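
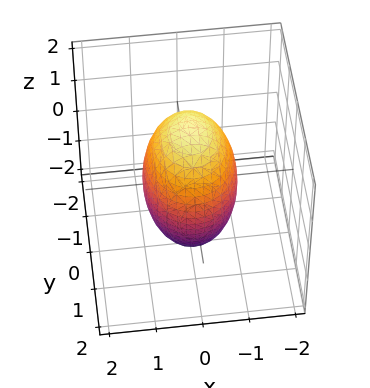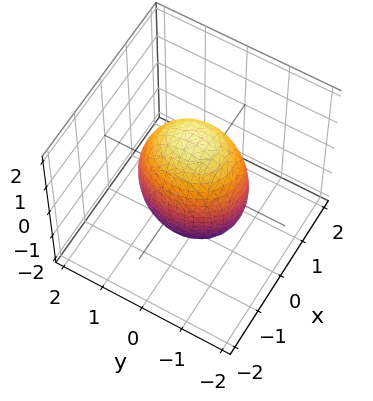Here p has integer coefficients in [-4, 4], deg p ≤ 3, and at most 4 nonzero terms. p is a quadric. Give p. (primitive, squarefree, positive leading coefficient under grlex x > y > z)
(a) deg p = 2. A closed, bounded, convex surface; a quadric.
(b) Symmetries: mirror symmetry x ↦ −x ⇒ only even powers of x; it's symmetric under y → −y, forcing even powers of y; mirror symmetry z ↦ −z ⇒ only even powers of z.
(c) From the axis intercepts and sections: among the integer gridlines, it crosses the x-axis at x ∈ {-1, 1}.
(d) Solving for integer coefficients yields p as stated.

3*x^2 + 2*y^2 + z^2 - 3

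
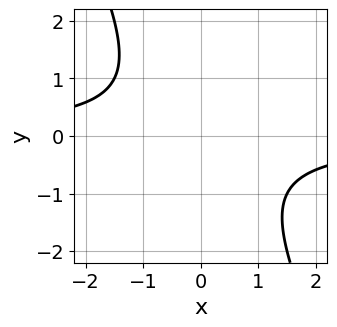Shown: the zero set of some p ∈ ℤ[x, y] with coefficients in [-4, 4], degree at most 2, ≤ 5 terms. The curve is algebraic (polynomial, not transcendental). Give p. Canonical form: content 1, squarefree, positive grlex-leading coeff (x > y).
2*x*y + y^2 + 2

(a) The degree is 2 — no degree-1 curve has this shape.
(b) Observable constraints: the curve avoids every integer x-axis point in the box; the curve avoids every integer y-axis point in the box.
(c) Together with the visible shape, these determine p as stated.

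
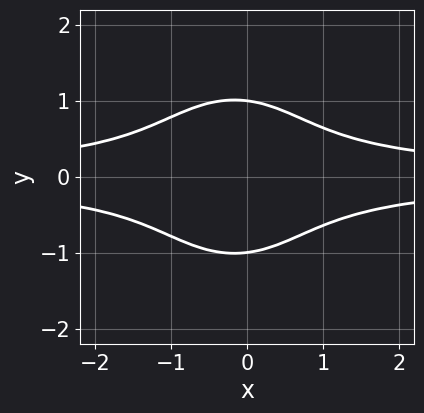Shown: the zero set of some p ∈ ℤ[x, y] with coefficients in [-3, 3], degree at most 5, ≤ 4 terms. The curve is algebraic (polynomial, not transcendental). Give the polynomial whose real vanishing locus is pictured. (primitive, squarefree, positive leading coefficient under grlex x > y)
3*x^2*y^2 + 2*y^4 + x*y^2 - 2

Degree: a generic line meets the curve in up to 4 points, so deg p = 4.
Symmetries: the y ↦ −y reflection is a symmetry, so y appears only in even powers.
From the axis intercepts and sections: the y-axis gridline crossings are at y ∈ {-1, 1}; the curve avoids every integer x-axis point in the box.
Putting this together gives p.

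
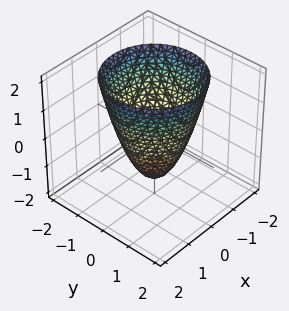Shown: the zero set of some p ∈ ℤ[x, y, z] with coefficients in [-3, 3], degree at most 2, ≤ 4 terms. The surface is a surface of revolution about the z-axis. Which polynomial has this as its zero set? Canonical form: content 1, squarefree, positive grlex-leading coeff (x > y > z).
1. deg p = 2. The shape is more complex than any degree-1 surface.
2. By symmetry, the z-axis is an axis of rotation, so x and y enter only as x² + y².
3. Checking where it meets the axes: a circular section at z = -1 has radius between 0 and 1; among the integer gridlines, it crosses the x-axis at x ∈ {-1, 1}.
4. Together with the visible shape, these determine p as stated. Check: (0, 1, 0) on the y-axis lies on the surface, and p(0, 1, 0) = 0. ✓

3*x^2 + 3*y^2 - 2*z - 3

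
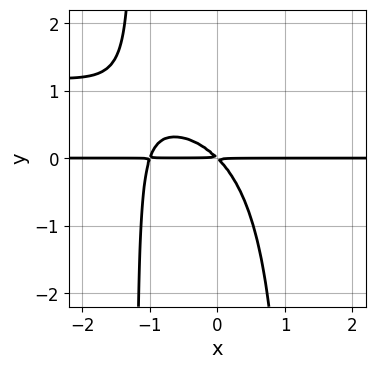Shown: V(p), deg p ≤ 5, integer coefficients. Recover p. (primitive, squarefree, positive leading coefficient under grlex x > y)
2*x^2*y^2 - 3*x^2*y - 3*x*y - 3*y^2

(a) deg p = 4. No degree-3 curve has this shape.
(b) From the axis intercepts and sections: every point of the x-axis in the box is on the curve.
(c) Putting this together gives p.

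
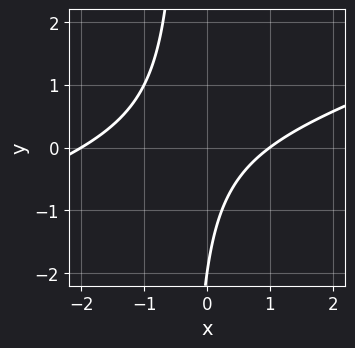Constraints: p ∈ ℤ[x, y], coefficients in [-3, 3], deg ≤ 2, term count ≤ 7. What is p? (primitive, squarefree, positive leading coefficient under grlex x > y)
x^2 - 3*x*y + x - y - 2

(a) The degree is 2 — the shape is more complex than any degree-1 curve.
(b) Reading off the gridlines: it meets the y-axis at y = -2 (among the integer gridlines); the x-axis gridline crossings are at x ∈ {-2, 1}.
(c) Putting this together gives p.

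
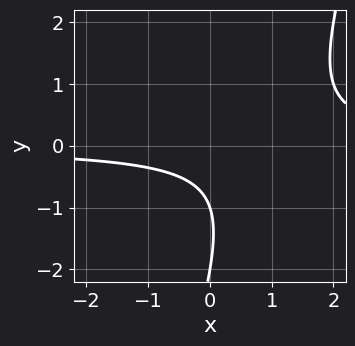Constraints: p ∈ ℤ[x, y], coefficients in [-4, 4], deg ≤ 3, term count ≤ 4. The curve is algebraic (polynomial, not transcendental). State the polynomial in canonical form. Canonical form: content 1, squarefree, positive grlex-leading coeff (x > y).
The degree is 2 — no degree-1 curve has this shape.
Reading off the gridlines: the curve avoids every integer x-axis point in the box; the y-axis gridline crossings are at y ∈ {-2, -1}.
Fitting integer coefficients to these (and the overall shape) gives p.

3*x*y - y^2 - 3*y - 2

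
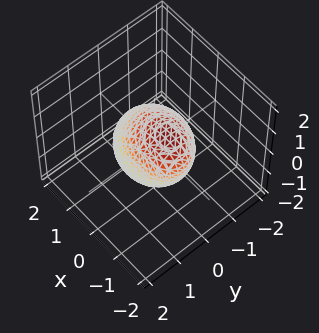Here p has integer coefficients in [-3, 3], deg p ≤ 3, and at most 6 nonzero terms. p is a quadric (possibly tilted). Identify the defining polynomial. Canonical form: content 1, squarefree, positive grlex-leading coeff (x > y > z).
1. deg p = 2. A generic line meets the surface in up to 2 points.
2. Checking where it meets the axes: among the integer gridlines, it crosses the y-axis at y ∈ {-1, 1}.
3. The integer polynomial consistent with all of this is the stated p.

2*x^2 + x*y + 2*x*z + 3*y^2 + 2*z^2 - 3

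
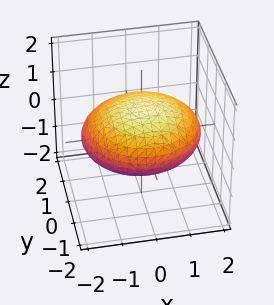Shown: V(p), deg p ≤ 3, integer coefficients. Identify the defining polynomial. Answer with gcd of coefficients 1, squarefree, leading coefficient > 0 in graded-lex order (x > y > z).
1. The degree is 2 — a generic line meets the surface in up to 2 points.
2. The integer polynomial consistent with all of this is the stated p.

x^2 + y^2 + y*z + 2*z^2 - 3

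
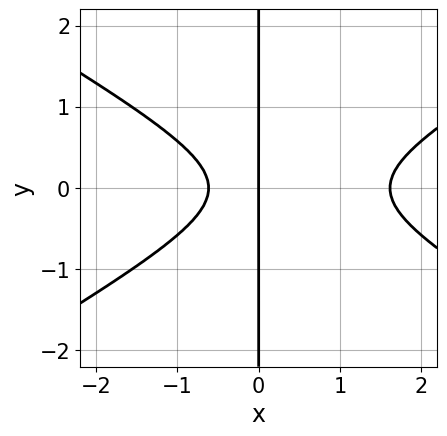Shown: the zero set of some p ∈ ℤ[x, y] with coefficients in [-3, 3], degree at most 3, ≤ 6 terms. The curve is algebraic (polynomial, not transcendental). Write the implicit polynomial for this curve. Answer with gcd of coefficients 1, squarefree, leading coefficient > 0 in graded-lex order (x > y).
x^3 - 3*x*y^2 - x^2 - x

First, degree: the shape is more complex than any degree-2 curve, so deg p = 3.
Then, symmetries: mirror symmetry y ↦ −y ⇒ only even powers of y.
Next, from the axis intercepts and sections: it crosses the x-axis at the gridline x = 0; every point of the y-axis in the box is on the curve.
Finally, putting this together gives p.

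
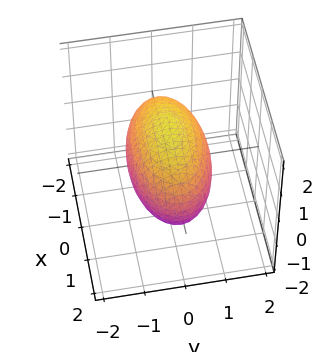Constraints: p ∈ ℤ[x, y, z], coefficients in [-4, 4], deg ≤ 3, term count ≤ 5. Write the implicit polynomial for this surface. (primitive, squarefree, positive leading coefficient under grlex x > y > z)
(a) Degree: bounded and convex; a quadric, so deg p = 2.
(b) Symmetries: the z ↦ −z reflection is a symmetry, so z appears only in even powers; the x ↦ −x reflection is a symmetry, so x appears only in even powers; mirror symmetry y ↦ −y ⇒ only even powers of y.
(c) From the visible intercepts: the y-axis gridline crossings are at y ∈ {-1, 1}.
(d) Together with the visible shape, these determine p as stated.

x^2 + 3*y^2 + 2*z^2 - 3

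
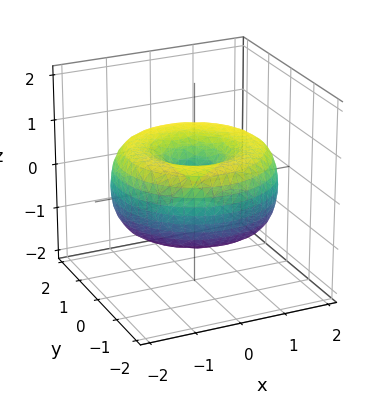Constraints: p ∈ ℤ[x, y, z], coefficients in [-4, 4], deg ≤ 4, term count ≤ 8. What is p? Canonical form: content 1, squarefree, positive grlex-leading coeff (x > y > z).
x^4 + 2*x^2*y^2 + y^4 - 3*x^2 - 3*y^2 + 3*z^2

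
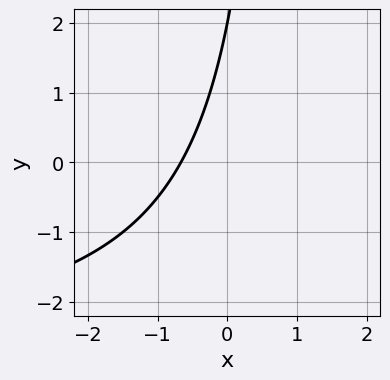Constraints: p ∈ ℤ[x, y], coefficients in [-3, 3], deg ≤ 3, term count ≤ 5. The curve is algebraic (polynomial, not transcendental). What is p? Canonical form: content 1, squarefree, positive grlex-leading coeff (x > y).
(a) deg p = 2. The shape is more complex than any degree-1 curve.
(b) Reading off the gridlines: it meets the y-axis at y = 2 (among the integer gridlines).
(c) These observations pin down the coefficients.

x*y + 3*x - y + 2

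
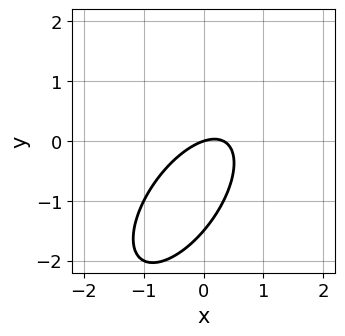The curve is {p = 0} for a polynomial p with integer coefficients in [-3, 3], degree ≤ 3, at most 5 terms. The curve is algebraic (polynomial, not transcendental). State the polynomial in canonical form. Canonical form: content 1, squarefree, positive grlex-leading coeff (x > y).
The degree is 2 — a generic line meets the curve in up to 2 points.
From the visible intercepts: it meets the y-axis at y = 0 (among the integer gridlines); it meets the x-axis at x = 0 (among the integer gridlines).
Putting this together gives p.

3*x^2 - 3*x*y + 2*y^2 - x + 3*y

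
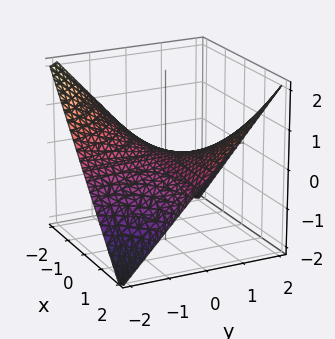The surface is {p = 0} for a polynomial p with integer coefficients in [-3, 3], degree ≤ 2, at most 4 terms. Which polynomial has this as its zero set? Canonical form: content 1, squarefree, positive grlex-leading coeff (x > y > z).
(a) The degree is 2 — a hyperbolic paraboloid; a quadric.
(b) Reading off the gridlines: every point of the y-axis in the box is on the surface; the visible x-axis segment lies entirely on the surface; one z-axis crossing is at z = 0.
(c) Matching integer coefficients to the picture gives p.

x*y - 2*z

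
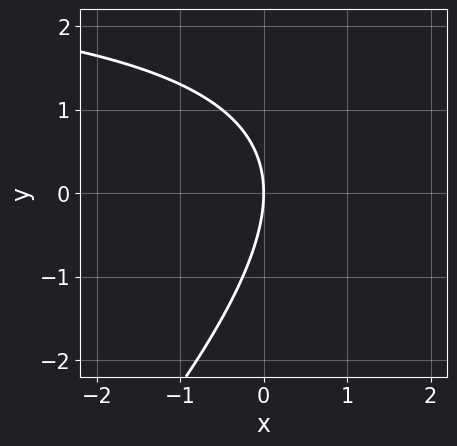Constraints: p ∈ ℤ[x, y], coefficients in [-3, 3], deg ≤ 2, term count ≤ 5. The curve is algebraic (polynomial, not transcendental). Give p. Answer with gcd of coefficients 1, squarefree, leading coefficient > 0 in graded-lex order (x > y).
(a) Degree: the shape is more complex than any degree-1 curve, so deg p = 2.
(b) Observable constraints: it meets the y-axis at y = 0 (among the integer gridlines); it meets the x-axis at x = 0 (among the integer gridlines).
(c) Solving for integer coefficients yields p as stated.

x*y - y^2 - 3*x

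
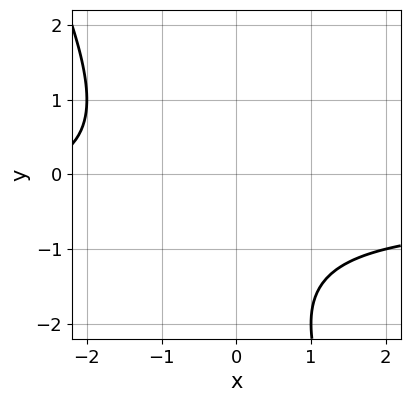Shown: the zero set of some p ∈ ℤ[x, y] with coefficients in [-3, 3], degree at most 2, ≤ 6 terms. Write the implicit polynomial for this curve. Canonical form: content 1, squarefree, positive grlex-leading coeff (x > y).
(a) deg p = 2.
(b) Against the integer gridlines: the curve avoids every integer x-axis point in the box; the curve avoids every integer y-axis point in the box.
(c) The integer polynomial consistent with all of this is the stated p.

2*x*y + y^2 + x + 2*y + 3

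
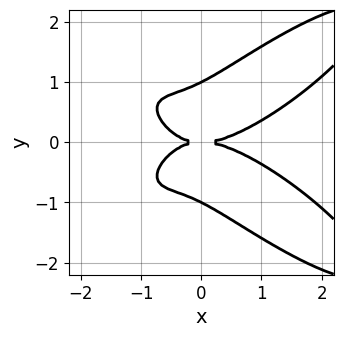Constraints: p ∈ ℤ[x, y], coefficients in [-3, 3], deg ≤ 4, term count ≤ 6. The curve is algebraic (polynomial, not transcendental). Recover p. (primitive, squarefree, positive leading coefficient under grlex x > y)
x^4 - 2*x^2*y^2 + 3*y^4 - 3*x*y^2 - 3*y^2

Degree: no degree-3 curve has this shape, so deg p = 4.
Symmetries: the y ↦ −y reflection is a symmetry, so y appears only in even powers.
Reading off the gridlines: one x-axis crossing is at x = 0; among the integer gridlines, it crosses the y-axis at y ∈ {-1, 0, 1}.
Fitting integer coefficients to these (and the overall shape) gives p.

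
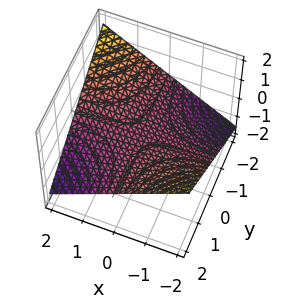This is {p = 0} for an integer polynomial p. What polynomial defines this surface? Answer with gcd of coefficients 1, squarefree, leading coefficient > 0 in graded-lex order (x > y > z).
x*y + 3*z

1. deg p = 2.
2. Observable constraints: it meets the z-axis at z = 0 (among the integer gridlines); the visible y-axis segment lies entirely on the surface.
3. Putting this together gives p.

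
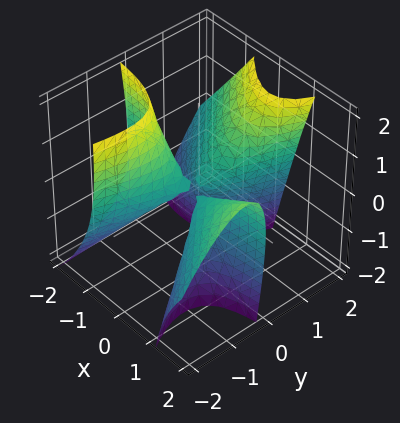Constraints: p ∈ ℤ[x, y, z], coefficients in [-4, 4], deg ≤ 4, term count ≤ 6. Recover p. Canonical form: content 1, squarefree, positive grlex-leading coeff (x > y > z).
3*x^2*y + 2*x*y^2 - 3*x*y*z - y^3 + z^2

I count 3 distinct pieces. Treating them together as one polynomial.
deg p = 3. The shape is more complex than any degree-2 surface.
From the visible intercepts: it meets the y-axis at y = 0 (among the integer gridlines); it crosses the z-axis at the gridline z = 0; the visible x-axis segment lies entirely on the surface.
Putting this together gives p.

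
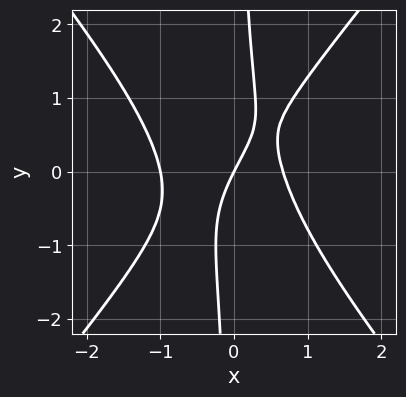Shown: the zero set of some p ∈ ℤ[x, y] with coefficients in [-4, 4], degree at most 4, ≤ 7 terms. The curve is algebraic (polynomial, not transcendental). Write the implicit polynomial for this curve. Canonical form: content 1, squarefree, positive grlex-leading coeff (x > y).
3*x^3 - 2*x*y^2 + x^2 - 2*x + y

(a) Degree: a generic line meets the curve in up to 3 points, so deg p = 3.
(b) From the visible intercepts: the x-axis gridline crossings are at x ∈ {-1, 0}; it meets the y-axis at y = 0 (among the integer gridlines).
(c) Fitting integer coefficients to these (and the overall shape) gives p.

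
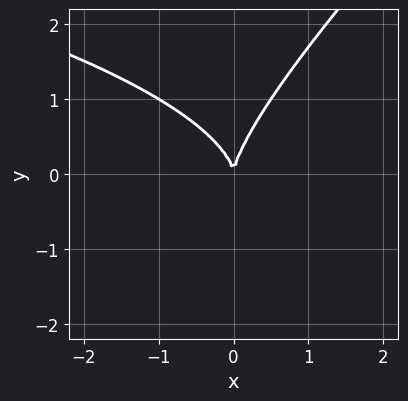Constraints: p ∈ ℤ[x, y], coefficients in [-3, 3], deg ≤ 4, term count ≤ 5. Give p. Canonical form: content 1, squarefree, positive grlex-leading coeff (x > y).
First, degree: a generic line meets the curve in up to 3 points, so deg p = 3.
Then, checking where it meets the axes: one y-axis crossing is at y = 0; it crosses the x-axis at the gridline x = 0.
Finally, matching integer coefficients to the picture gives p.

x*y^2 - y^3 + 2*x^2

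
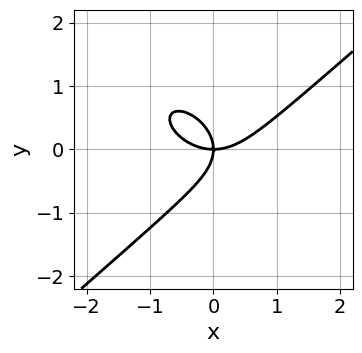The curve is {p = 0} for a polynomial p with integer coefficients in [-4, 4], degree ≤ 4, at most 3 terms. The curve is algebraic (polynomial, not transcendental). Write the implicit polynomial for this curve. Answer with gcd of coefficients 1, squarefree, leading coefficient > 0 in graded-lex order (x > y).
2*x^3 - 3*y^3 - 3*x*y

Degree: the shape is more complex than any degree-2 curve, so deg p = 3.
Checking where it meets the axes: it crosses the y-axis at the gridline y = 0; it crosses the x-axis at the gridline x = 0.
Matching integer coefficients to the picture gives p.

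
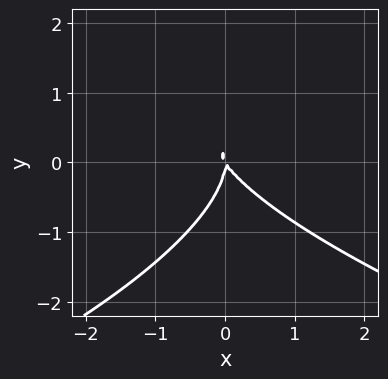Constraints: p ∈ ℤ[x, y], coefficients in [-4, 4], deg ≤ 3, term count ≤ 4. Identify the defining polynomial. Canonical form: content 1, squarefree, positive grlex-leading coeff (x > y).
Degree: a generic line meets the curve in up to 3 points, so deg p = 3.
Reading off the gridlines: it crosses the y-axis at the gridline y = 0; one x-axis crossing is at x = 0.
These observations pin down the coefficients.

2*y^3 + 3*x^2 + 2*x*y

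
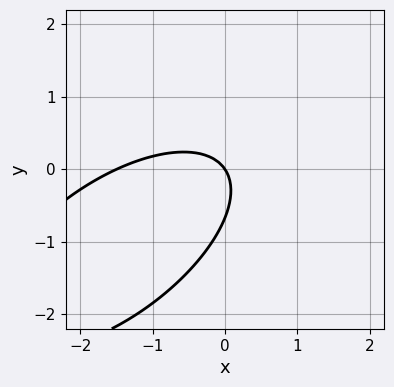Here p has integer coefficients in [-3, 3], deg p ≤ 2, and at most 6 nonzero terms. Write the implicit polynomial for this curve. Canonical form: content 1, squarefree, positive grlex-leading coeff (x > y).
2*x^2 - 3*x*y + 3*y^2 + 3*x + 2*y

First, the degree is 2 — no degree-1 curve has this shape.
Then, checking where it meets the axes: it meets the x-axis at x = 0 (among the integer gridlines); it meets the y-axis at y = 0 (among the integer gridlines).
Finally, solving for integer coefficients yields p as stated.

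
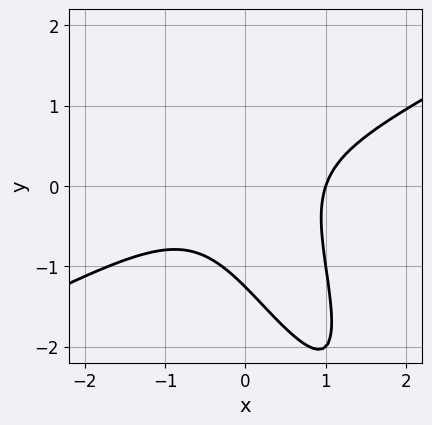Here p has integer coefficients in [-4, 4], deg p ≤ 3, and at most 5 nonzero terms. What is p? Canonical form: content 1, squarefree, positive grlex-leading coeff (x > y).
2*x^3 - 2*x^2*y - 3*x*y^2 - y^3 - 2

1. deg p = 3. The shape is more complex than any degree-2 curve.
2. From the visible intercepts: one x-axis crossing is at x = 1.
3. These observations pin down the coefficients.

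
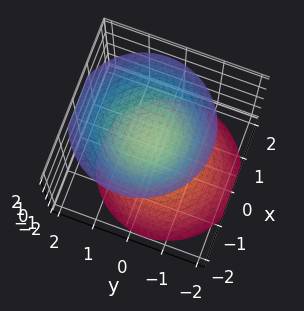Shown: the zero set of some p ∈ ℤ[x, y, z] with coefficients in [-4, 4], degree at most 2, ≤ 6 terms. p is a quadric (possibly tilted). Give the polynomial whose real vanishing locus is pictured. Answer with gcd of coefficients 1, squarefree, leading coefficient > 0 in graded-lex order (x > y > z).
There are 2 components.
deg p = 2.
From the visible intercepts: it misses every integer gridline on the y-axis; the z-axis gridline crossings are at z ∈ {-1, 1}; no x-intercept at any integer in the box.
Matching integer coefficients to the picture gives p.

3*x^2 + 3*y^2 - y*z - 3*z^2 + 3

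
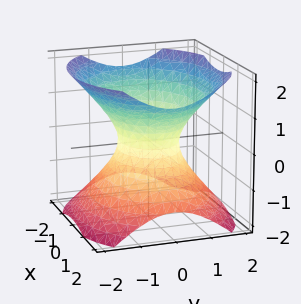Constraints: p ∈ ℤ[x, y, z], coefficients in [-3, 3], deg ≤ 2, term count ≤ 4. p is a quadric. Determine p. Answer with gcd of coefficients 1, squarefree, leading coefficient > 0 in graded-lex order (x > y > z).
First, the degree is 2 — an hourglass — one-sheet hyperboloid; a quadric.
Next, symmetries: the y ↦ −y reflection is a symmetry, so y appears only in even powers; mirror symmetry x ↦ −x ⇒ only even powers of x; mirror symmetry z ↦ −z ⇒ only even powers of z.
Next, observable constraints: the x-axis gridline crossings are at x ∈ {-1, 1}; it misses every integer gridline on the z-axis.
Finally, together with the visible shape, these determine p as stated.

2*x^2 + 3*y^2 - 3*z^2 - 2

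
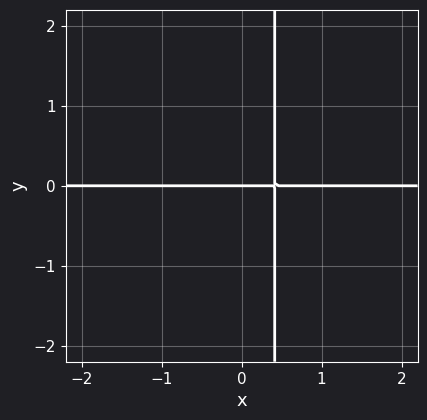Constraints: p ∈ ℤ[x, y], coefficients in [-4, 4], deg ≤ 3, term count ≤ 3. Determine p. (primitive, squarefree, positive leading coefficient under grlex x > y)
First, deg p = 3. The shape is more complex than any degree-2 curve.
Then, from the visible intercepts: every point of the x-axis in the box is on the curve; one y-axis crossing is at y = 0.
Finally, fitting integer coefficients to these (and the overall shape) gives p.

x^2*y + 2*x*y - y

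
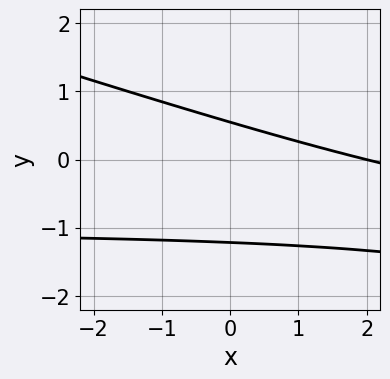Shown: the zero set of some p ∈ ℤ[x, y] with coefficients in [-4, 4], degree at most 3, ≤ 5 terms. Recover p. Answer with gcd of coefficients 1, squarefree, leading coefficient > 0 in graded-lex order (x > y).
x*y + 3*y^2 + x + 2*y - 2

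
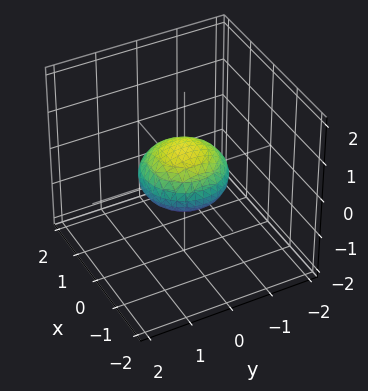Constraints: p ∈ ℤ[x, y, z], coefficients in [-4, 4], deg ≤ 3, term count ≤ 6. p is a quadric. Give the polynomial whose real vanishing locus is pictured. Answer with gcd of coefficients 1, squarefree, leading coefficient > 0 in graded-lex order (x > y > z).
x^2 + y^2 + 2*z^2 - 1

1. The degree is 2 — bounded and convex; a quadric.
2. Symmetries: the z ↦ −z reflection is a symmetry, so z appears only in even powers; rotational symmetry about the z-axis ⇒ p depends on x, y only through x² + y².
3. From the axis intercepts and sections: the y-axis gridline crossings are at y ∈ {-1, 1}; the x-axis gridline crossings are at x ∈ {-1, 1}.
4. Solving for integer coefficients yields p as stated.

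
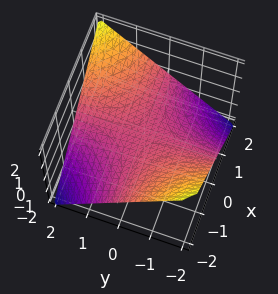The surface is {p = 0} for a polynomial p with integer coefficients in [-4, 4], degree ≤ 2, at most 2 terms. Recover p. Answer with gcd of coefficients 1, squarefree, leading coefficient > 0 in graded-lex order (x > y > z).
x*y - 2*z

1. The degree is 2 — a hyperbolic paraboloid; a quadric.
2. From the visible intercepts: the visible y-axis segment lies entirely on the surface; the visible x-axis segment lies entirely on the surface; it crosses the z-axis at the gridline z = 0.
3. Assembling these constraints gives the stated polynomial.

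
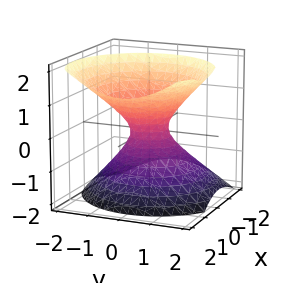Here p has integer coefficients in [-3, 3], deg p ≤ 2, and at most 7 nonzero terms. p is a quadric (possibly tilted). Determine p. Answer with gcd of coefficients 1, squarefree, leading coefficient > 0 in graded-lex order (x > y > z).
1. Degree: a generic line meets the surface in up to 2 points, so deg p = 2.
2. From the visible intercepts: it misses every integer gridline on the z-axis.
3. The integer polynomial consistent with all of this is the stated p.

3*x^2 - 2*x*z + 3*y^2 - 3*z^2 - 1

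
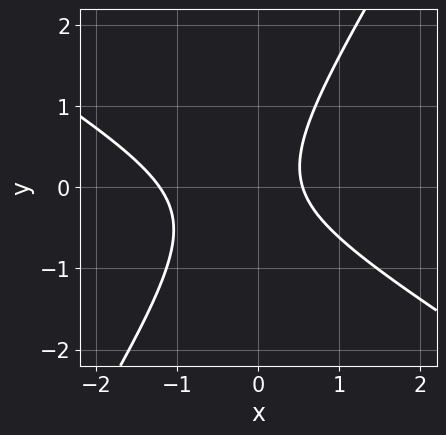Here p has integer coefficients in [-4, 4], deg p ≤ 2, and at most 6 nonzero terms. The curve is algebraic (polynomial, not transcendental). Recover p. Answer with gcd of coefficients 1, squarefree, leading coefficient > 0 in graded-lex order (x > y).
3*x^2 + 3*x*y - 3*y^2 + 2*x - 2

(a) Degree: a generic line meets the curve in up to 2 points, so deg p = 2.
(b) From the axis intercepts and sections: it misses every integer gridline on the y-axis.
(c) The integer polynomial consistent with all of this is the stated p.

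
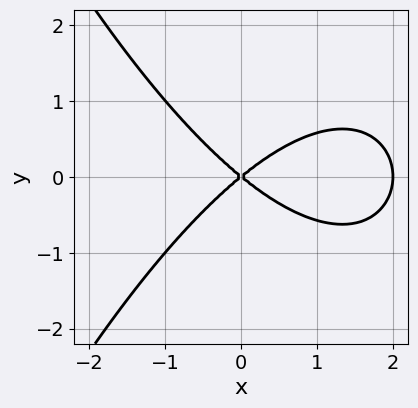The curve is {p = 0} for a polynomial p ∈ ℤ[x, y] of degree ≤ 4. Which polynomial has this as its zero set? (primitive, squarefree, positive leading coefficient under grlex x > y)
Degree: no degree-2 curve has this shape, so deg p = 3.
Symmetries: it's symmetric under y → −y, forcing even powers of y.
Checking where it meets the axes: the x-axis gridline crossings are at x ∈ {0, 2}; one y-axis crossing is at y = 0.
The integer polynomial consistent with all of this is the stated p.

x^3 - 2*x^2 + 3*y^2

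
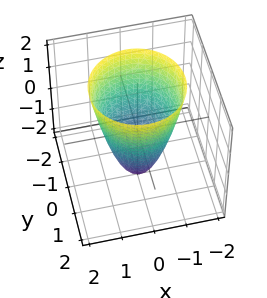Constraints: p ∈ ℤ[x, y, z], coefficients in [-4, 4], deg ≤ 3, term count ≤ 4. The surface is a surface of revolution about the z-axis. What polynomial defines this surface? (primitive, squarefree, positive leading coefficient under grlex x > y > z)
2*x^2 + 2*y^2 - z - 2

First, degree: a generic line meets the surface in up to 2 points, so deg p = 2.
Then, symmetries: every cross-section ⟂ z is a circle, so x, y appear only via x² + y².
Then, reading off the gridlines: the y-axis gridline crossings are at y ∈ {-1, 1}; the x-axis gridline crossings are at x ∈ {-1, 1}; a circular section at z = -1 has radius between 0 and 1; it crosses the z-axis at the gridline z = -2.
Finally, matching integer coefficients to the picture gives p.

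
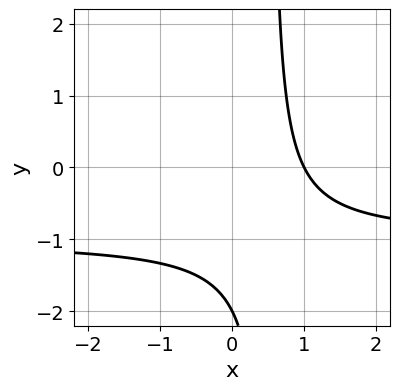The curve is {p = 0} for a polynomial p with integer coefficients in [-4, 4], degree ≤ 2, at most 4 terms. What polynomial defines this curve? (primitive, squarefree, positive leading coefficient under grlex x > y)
2*x*y + 2*x - y - 2

The degree is 2 — the shape is more complex than any degree-1 curve.
From the axis intercepts and sections: it meets the y-axis at y = -2 (among the integer gridlines); it crosses the x-axis at the gridline x = 1.
These observations pin down the coefficients.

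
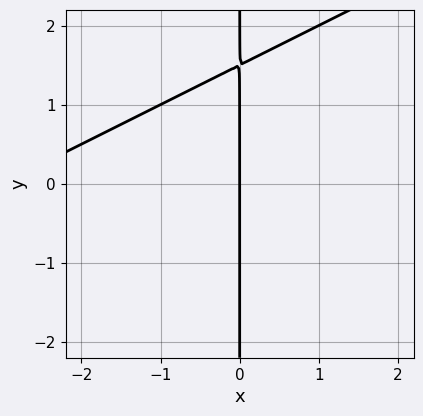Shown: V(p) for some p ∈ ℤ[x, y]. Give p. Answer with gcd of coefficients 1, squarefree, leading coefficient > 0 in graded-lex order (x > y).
x^2 - 2*x*y + 3*x

The degree is 2 — the shape is more complex than any degree-1 curve.
Checking where it meets the axes: every point of the y-axis in the box is on the curve; it meets the x-axis at x = 0 (among the integer gridlines).
Putting this together gives p.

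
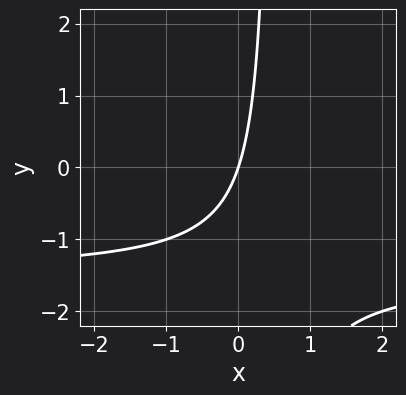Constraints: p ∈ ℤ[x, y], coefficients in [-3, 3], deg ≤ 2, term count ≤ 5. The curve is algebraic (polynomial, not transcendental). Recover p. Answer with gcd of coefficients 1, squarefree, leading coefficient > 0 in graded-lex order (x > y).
2*x*y + 3*x - y

1. Degree: a generic line meets the curve in up to 2 points, so deg p = 2.
2. Observable constraints: one x-axis crossing is at x = 0; it crosses the y-axis at the gridline y = 0.
3. The integer polynomial consistent with all of this is the stated p.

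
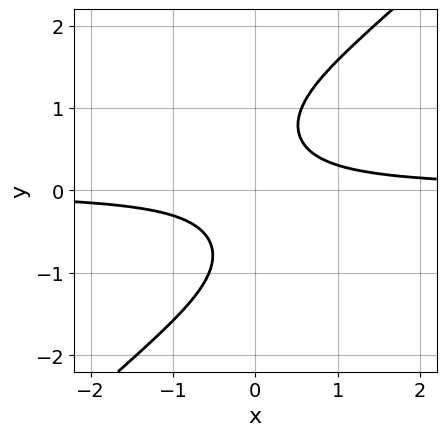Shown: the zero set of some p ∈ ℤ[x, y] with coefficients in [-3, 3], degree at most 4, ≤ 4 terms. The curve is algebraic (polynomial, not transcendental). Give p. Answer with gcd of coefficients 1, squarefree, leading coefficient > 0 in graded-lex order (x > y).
The degree is 4 — the shape is more complex than any degree-3 curve.
Against the integer gridlines: no y-intercept at any integer in the box; it misses every integer gridline on the x-axis.
Putting this together gives p.

x^2*y^2 - y^4 + 3*x*y - 1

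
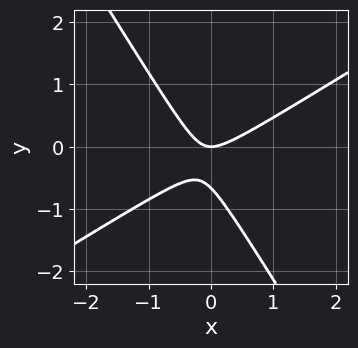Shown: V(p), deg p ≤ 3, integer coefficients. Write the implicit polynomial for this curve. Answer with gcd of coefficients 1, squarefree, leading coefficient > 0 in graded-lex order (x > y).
3*x^2 - 3*x*y - 3*y^2 - 2*y

1. The degree is 2 — the shape is more complex than any degree-1 curve.
2. Observable constraints: it crosses the y-axis at the gridline y = 0; one x-axis crossing is at x = 0.
3. The integer polynomial consistent with all of this is the stated p.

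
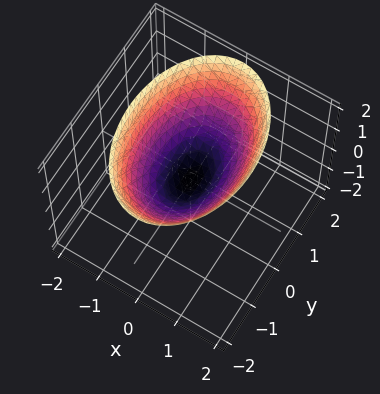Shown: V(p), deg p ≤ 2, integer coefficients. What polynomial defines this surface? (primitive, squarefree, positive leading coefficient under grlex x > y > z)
First, degree: a single bowl opening along one axis; a quadric, so deg p = 2.
Next, symmetries: it's symmetric under y → −y, forcing even powers of y; the x ↦ −x reflection is a symmetry, so x appears only in even powers.
Next, checking where it meets the axes: it meets the x-axis at x = 0 (among the integer gridlines); it crosses the y-axis at the gridline y = 0; one z-axis crossing is at z = 0.
Finally, together with the visible shape, these determine p as stated.

2*x^2 + y^2 - 2*z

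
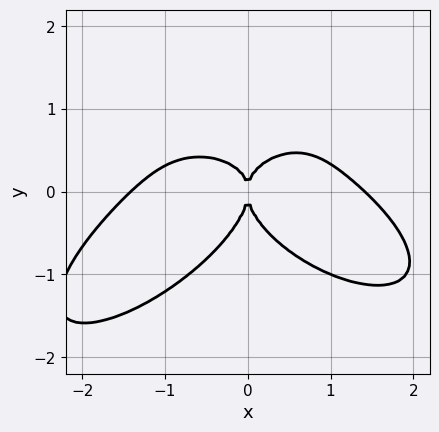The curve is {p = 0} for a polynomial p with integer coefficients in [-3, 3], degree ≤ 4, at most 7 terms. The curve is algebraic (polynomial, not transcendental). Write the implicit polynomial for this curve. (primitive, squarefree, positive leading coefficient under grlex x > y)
x^4 - x*y^3 + 3*y^4 + 3*x^2*y - 2*x^2

First, deg p = 4. The shape is more complex than any degree-3 curve.
Then, reading off the gridlines: it meets the x-axis at x = 0 (among the integer gridlines); it meets the y-axis at y = 0 (among the integer gridlines).
Finally, solving for integer coefficients yields p as stated.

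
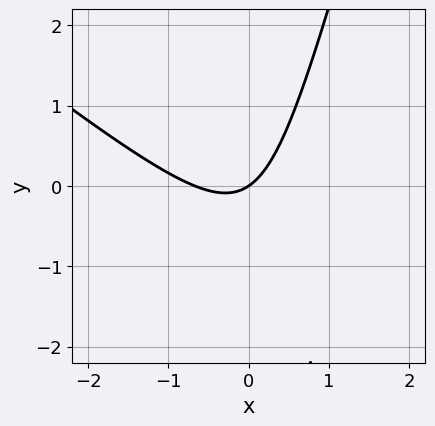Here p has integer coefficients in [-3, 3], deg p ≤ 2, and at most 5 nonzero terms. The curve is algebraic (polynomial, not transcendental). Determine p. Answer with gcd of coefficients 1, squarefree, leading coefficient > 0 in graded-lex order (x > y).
The degree is 2 — no degree-1 curve has this shape.
Observable constraints: it crosses the x-axis at the gridline x = 0; it meets the y-axis at y = 0 (among the integer gridlines).
The integer polynomial consistent with all of this is the stated p.

3*x^2 + 3*x*y - y^2 + 2*x - 3*y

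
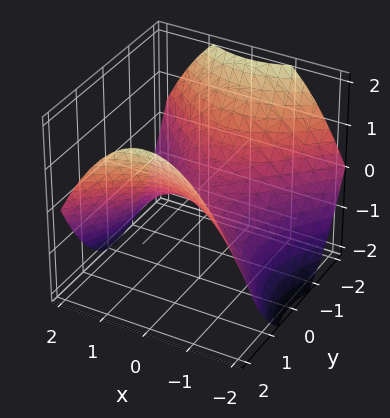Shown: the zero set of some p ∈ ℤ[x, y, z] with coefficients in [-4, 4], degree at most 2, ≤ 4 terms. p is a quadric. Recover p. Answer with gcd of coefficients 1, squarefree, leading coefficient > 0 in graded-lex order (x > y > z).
Degree: a saddle surface; a quadric, so deg p = 2.
Symmetries: it's symmetric under y → −y, forcing even powers of y; mirror symmetry x ↦ −x ⇒ only even powers of x.
Checking where it meets the axes: it meets the y-axis at y = 0 (among the integer gridlines); it meets the z-axis at z = 0 (among the integer gridlines); one x-axis crossing is at x = 0.
Putting this together gives p.

x^2 - y^2 + 2*z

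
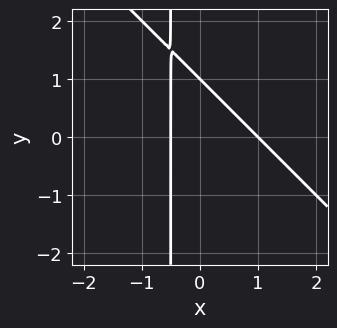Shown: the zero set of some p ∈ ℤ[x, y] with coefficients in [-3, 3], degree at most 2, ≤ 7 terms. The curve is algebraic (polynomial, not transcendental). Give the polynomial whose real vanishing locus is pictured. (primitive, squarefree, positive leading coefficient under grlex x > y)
2*x^2 + 2*x*y - x + y - 1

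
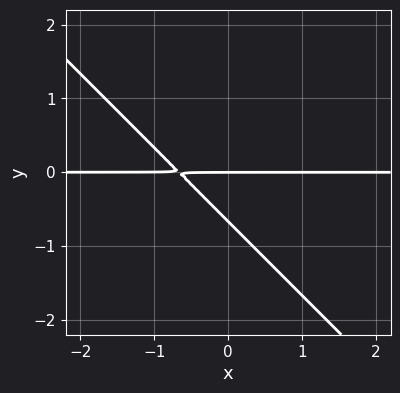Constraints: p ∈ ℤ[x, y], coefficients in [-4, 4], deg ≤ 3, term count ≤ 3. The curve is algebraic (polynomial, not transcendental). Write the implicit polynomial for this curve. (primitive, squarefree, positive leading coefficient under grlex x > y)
3*x*y + 3*y^2 + 2*y

(a) deg p = 2. A generic line meets the curve in up to 2 points.
(b) From the axis intercepts and sections: it crosses the y-axis at the gridline y = 0; the visible x-axis segment lies entirely on the curve.
(c) Fitting integer coefficients to these (and the overall shape) gives p.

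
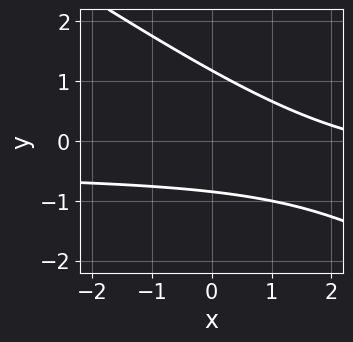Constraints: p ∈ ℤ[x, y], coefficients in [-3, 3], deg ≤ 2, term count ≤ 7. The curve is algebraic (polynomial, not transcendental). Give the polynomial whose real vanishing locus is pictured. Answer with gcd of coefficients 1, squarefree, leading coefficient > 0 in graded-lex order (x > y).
(a) Degree: no degree-1 curve has this shape, so deg p = 2.
(b) From the visible intercepts: no x-intercept at any integer in the box.
(c) Matching integer coefficients to the picture gives p.

2*x*y + 3*y^2 + x - y - 3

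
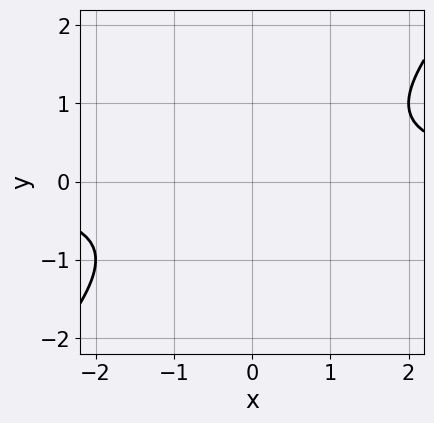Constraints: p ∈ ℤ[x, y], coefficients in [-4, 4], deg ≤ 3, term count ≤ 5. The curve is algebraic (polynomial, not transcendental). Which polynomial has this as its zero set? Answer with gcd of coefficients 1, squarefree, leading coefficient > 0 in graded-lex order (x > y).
1. The degree is 2 — no degree-1 curve has this shape.
2. Reading off the gridlines: no x-intercept at any integer in the box; no y-intercept at any integer in the box.
3. Putting this together gives p.

x*y - y^2 - 1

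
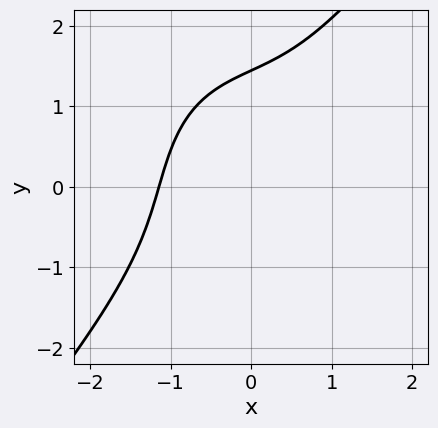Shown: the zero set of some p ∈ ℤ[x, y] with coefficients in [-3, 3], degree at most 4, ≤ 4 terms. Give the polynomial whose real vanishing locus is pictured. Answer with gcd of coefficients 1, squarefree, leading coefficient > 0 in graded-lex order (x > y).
(a) The degree is 3 — no degree-2 curve has this shape.
(b) Solving for integer coefficients yields p as stated.

2*x^3 - y^3 + 2*x*y + 3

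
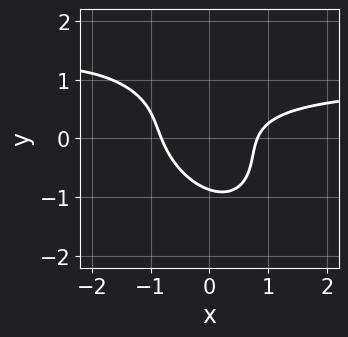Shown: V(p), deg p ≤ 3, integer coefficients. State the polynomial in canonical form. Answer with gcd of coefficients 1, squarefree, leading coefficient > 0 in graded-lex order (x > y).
First, the degree is 3 — the shape is more complex than any degree-2 curve.
Finally, matching integer coefficients to the picture gives p.

3*x^2*y + 3*x*y^2 + 3*y^3 - 3*x^2 + 2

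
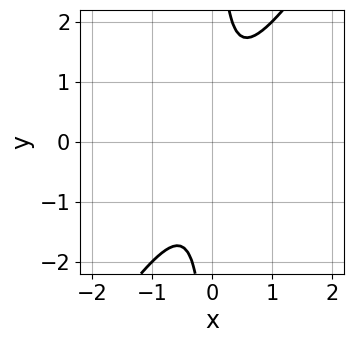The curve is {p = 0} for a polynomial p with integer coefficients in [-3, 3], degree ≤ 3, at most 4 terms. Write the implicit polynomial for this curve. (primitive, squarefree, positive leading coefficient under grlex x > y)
3*x^2 - 2*x*y + 1

deg p = 2. No degree-1 curve has this shape.
From the visible intercepts: the curve avoids every integer y-axis point in the box; no x-intercept at any integer in the box.
These observations pin down the coefficients.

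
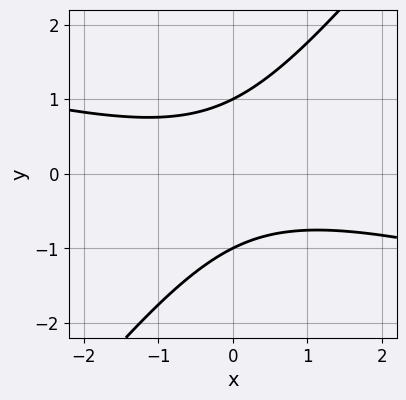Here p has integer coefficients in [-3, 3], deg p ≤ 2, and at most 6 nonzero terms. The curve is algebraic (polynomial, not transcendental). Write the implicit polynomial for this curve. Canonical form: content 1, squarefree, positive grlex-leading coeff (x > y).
x^2 + 3*x*y - 3*y^2 + 3

(a) The degree is 2 — the shape is more complex than any degree-1 curve.
(b) Reading off the gridlines: it misses every integer gridline on the x-axis; among the integer gridlines, it crosses the y-axis at y ∈ {-1, 1}.
(c) Solving for integer coefficients yields p as stated.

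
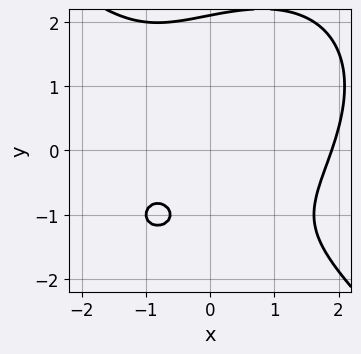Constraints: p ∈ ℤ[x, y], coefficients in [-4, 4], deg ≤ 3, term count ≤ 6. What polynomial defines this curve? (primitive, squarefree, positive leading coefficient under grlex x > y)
First, deg p = 3. A generic line meets the curve in up to 3 points.
Then, from the axis intercepts and sections: the curve avoids every integer y-axis point in the box.
Finally, matching integer coefficients to the picture gives p.

x^3 + y^3 - 2*x - 3*y - 3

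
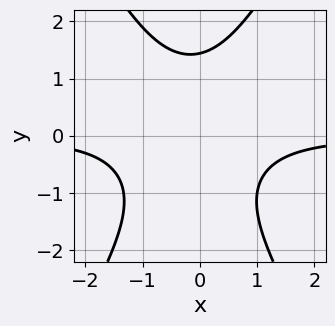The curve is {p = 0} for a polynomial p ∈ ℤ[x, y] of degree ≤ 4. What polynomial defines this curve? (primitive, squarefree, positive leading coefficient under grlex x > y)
3*x^2*y - y^3 + x*y + 3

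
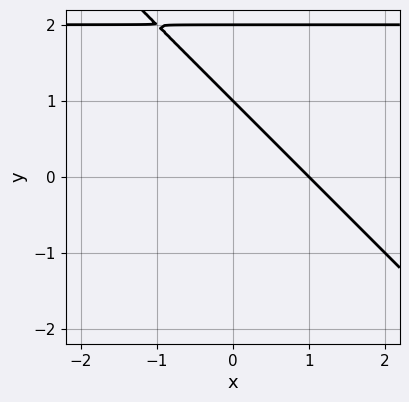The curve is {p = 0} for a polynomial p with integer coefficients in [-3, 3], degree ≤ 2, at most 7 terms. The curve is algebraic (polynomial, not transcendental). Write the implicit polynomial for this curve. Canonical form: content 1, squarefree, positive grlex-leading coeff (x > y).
x*y + y^2 - 2*x - 3*y + 2

(a) The degree is 2 — no degree-1 curve has this shape.
(b) Checking where it meets the axes: one x-axis crossing is at x = 1; among the integer gridlines, it crosses the y-axis at y ∈ {1, 2}.
(c) Assembling these constraints gives the stated polynomial.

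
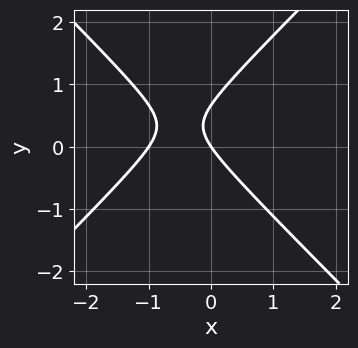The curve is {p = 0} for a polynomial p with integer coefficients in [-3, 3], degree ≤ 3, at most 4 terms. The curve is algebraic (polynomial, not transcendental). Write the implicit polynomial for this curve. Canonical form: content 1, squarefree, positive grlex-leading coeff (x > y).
3*x^2 - 3*y^2 + 3*x + 2*y

1. Degree: a generic line meets the curve in up to 2 points, so deg p = 2.
2. From the axis intercepts and sections: it meets the y-axis at y = 0 (among the integer gridlines); the x-axis gridline crossings are at x ∈ {-1, 0}.
3. The integer polynomial consistent with all of this is the stated p.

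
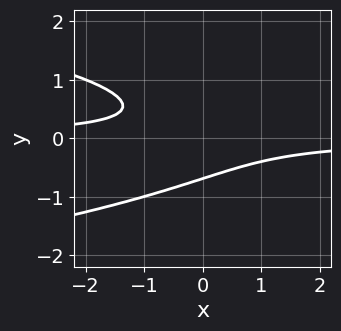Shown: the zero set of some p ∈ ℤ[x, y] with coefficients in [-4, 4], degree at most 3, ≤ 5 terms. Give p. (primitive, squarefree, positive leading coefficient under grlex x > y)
3*y^3 + 2*x*y + 1

The degree is 3 — no degree-2 curve has this shape.
Checking where it meets the axes: the curve avoids every integer x-axis point in the box.
Putting this together gives p.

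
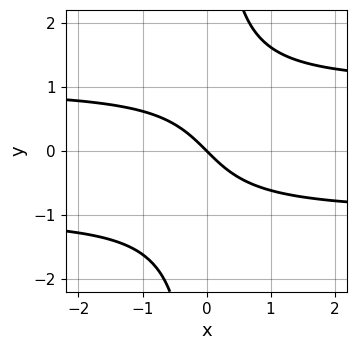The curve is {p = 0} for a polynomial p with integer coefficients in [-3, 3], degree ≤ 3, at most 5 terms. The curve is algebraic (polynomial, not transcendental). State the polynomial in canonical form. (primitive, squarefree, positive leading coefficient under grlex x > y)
First, deg p = 3. A generic line meets the curve in up to 3 points.
Next, checking where it meets the axes: it meets the y-axis at y = 0 (among the integer gridlines); it crosses the x-axis at the gridline x = 0.
Finally, assembling these constraints gives the stated polynomial.

x*y^2 - x - y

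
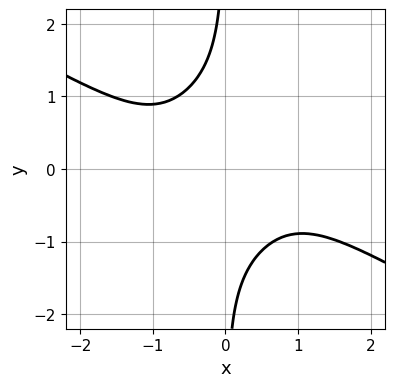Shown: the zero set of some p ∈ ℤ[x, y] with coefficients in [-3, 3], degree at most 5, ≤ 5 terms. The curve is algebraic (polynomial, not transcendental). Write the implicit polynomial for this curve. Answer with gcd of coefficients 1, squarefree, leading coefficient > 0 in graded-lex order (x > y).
First, deg p = 4. No degree-3 curve has this shape.
Then, reading off the gridlines: the curve avoids every integer y-axis point in the box; no x-intercept at any integer in the box.
Finally, together with the visible shape, these determine p as stated.

x^4 - 2*x^2*y^2 + 2*x*y^3 + 2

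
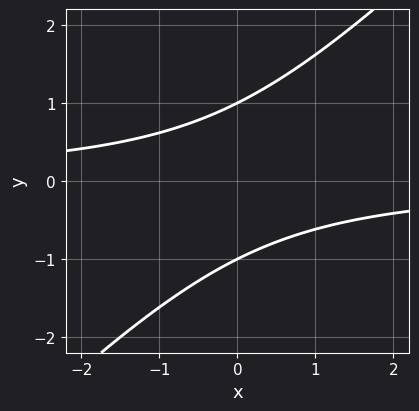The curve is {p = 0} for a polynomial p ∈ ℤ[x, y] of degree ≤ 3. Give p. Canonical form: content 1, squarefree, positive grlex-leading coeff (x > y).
x*y - y^2 + 1

deg p = 2.
From the visible intercepts: the y-axis gridline crossings are at y ∈ {-1, 1}; the curve avoids every integer x-axis point in the box.
The integer polynomial consistent with all of this is the stated p.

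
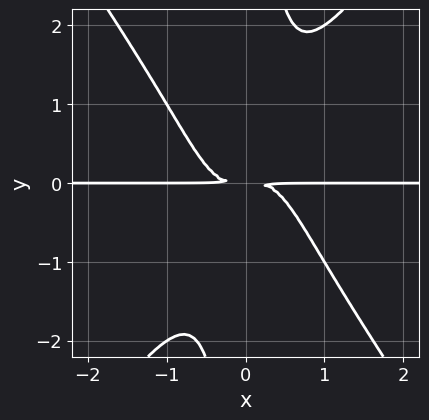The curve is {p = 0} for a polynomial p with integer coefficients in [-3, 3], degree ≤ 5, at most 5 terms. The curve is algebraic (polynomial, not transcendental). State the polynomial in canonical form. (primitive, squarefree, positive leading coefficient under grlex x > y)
First, degree: no degree-3 curve has this shape, so deg p = 4.
Then, against the integer gridlines: the visible x-axis segment lies entirely on the curve.
Finally, assembling these constraints gives the stated polynomial.

2*x^3*y - x*y^3 + y^2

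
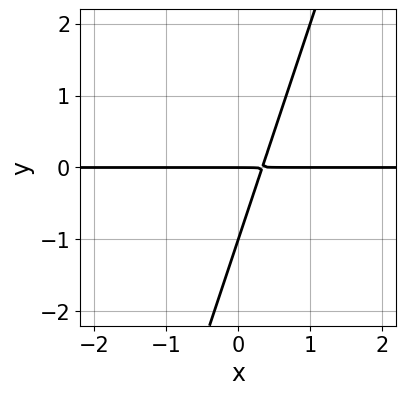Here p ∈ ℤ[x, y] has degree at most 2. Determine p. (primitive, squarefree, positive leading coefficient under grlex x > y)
3*x*y - y^2 - y

1. Degree: a generic line meets the curve in up to 2 points, so deg p = 2.
2. From the axis intercepts and sections: among the integer gridlines, it crosses the y-axis at y ∈ {-1, 0}; every point of the x-axis in the box is on the curve.
3. Putting this together gives p.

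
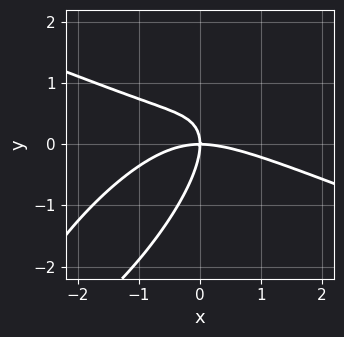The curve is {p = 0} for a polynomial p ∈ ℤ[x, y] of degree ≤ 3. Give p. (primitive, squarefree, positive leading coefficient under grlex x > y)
First, degree: a generic line meets the curve in up to 3 points, so deg p = 3.
Next, from the visible intercepts: it meets the y-axis at y = 0 (among the integer gridlines); it meets the x-axis at x = 0 (among the integer gridlines).
Finally, the integer polynomial consistent with all of this is the stated p.

x^3 + x^2*y - 3*x*y^2 + 2*y^3 + 3*x*y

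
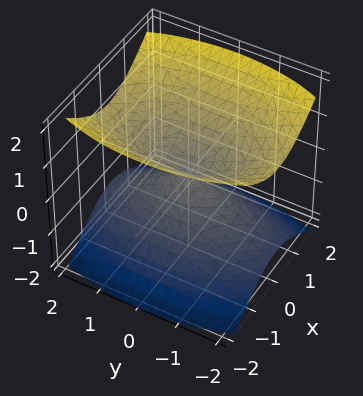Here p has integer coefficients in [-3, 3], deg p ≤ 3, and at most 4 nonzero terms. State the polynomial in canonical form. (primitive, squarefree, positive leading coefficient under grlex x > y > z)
First, the picture has 2 separate pieces. They look like related sheets of one shape, so recover p as a whole.
Then, the degree is 2 — a double cone through the origin; a quadric.
Next, symmetries: it's symmetric under z → −z, forcing even powers of z; it's symmetric under x → −x, forcing even powers of x; it's symmetric under y → −y, forcing even powers of y.
Then, from the visible intercepts: one z-axis crossing is at z = 0; it crosses the y-axis at the gridline y = 0; it crosses the x-axis at the gridline x = 0.
Finally, solving for integer coefficients yields p as stated.

3*x^2 + y^2 - 3*z^2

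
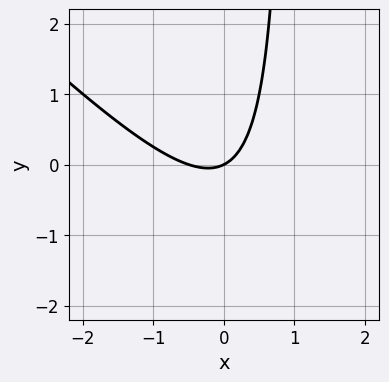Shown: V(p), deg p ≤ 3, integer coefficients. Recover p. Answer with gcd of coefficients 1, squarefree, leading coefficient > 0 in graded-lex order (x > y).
First, the degree is 2 — a generic line meets the curve in up to 2 points.
Next, from the axis intercepts and sections: one y-axis crossing is at y = 0; one x-axis crossing is at x = 0.
Finally, fitting integer coefficients to these (and the overall shape) gives p.

2*x^2 + 2*x*y + x - 2*y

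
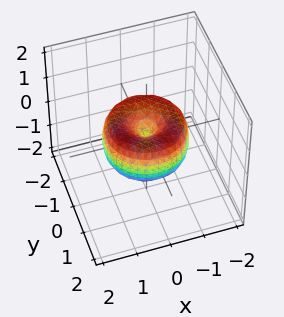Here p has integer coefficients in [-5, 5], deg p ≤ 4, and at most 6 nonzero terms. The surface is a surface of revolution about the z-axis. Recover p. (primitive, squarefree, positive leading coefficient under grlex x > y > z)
2*x^4 + 4*x^2*y^2 + 2*y^4 - 3*x^2 - 3*y^2 + 2*z^2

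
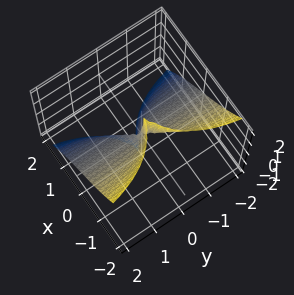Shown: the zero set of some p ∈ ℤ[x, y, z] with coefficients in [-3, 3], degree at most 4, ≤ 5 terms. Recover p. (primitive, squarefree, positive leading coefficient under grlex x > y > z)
x^3 + 3*x*y^2 + 3*y^2*z

Degree: the shape is more complex than any degree-2 surface, so deg p = 3.
Checking where it meets the axes: every point of the y-axis in the box is on the surface; every point of the z-axis in the box is on the surface; it meets the x-axis at x = 0 (among the integer gridlines).
Together with the visible shape, these determine p as stated.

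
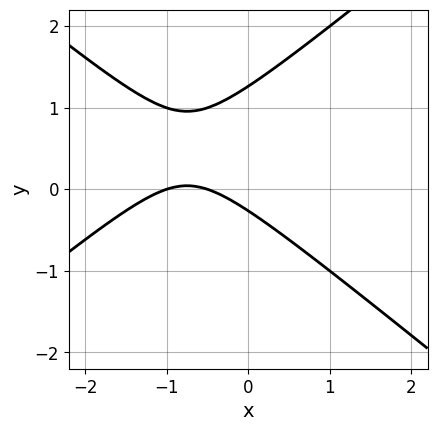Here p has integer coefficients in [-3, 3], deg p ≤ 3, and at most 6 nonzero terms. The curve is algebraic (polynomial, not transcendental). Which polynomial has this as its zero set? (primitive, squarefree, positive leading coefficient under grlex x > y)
(a) deg p = 2. A generic line meets the curve in up to 2 points.
(b) From the visible intercepts: it crosses the x-axis at the gridline x = -1.
(c) Putting this together gives p.

2*x^2 - 3*y^2 + 3*x + 3*y + 1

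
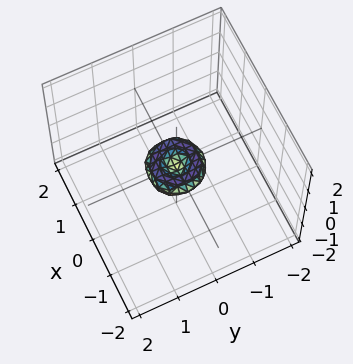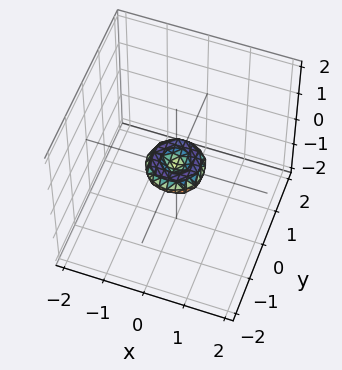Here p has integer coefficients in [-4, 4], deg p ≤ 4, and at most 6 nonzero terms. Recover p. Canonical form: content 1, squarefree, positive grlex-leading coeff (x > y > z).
2*x^4 + 4*x^2*y^2 + 2*y^4 - x^2 - y^2 + 2*z^2

Degree: no degree-3 surface has this shape, so deg p = 4.
By symmetry, the z-axis is an axis of rotation, so x and y enter only as x² + y².
Observable constraints: one y-axis crossing is at y = 0; a circular section at z = 0 has radius between 0 and 1; it crosses the z-axis at the gridline z = 0.
Putting this together gives p.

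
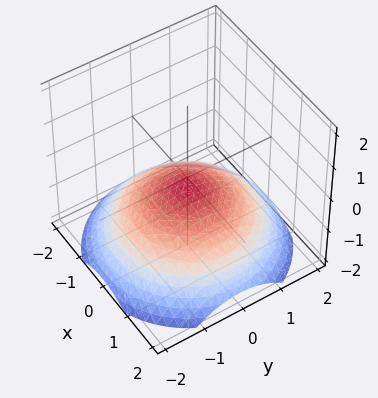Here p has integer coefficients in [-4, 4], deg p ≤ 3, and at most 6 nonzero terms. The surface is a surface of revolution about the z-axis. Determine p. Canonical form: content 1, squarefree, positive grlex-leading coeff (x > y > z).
First, the degree is 2 — no degree-1 surface has this shape.
Then, symmetries: the surface is invariant under rotation about z: p = q(x² + y², z).
Next, reading off the gridlines: it misses every integer gridline on the y-axis; a circular section at z = -1 has radius between 1 and 2.
Finally, these observations pin down the coefficients.

x^2 + y^2 + 3*z + 1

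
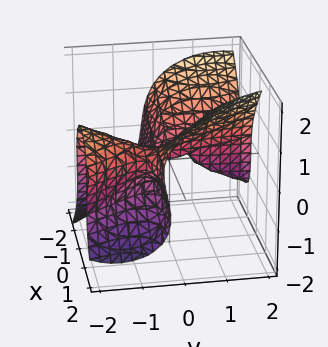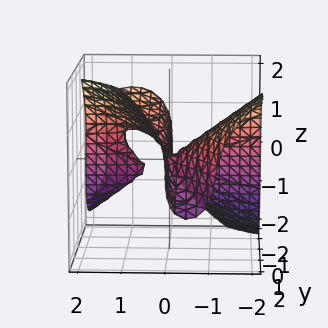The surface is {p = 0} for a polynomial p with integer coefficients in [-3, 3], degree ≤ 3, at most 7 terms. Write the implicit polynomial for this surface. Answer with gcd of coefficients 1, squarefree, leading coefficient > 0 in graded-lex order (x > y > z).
3*x^2*y + 2*x*y^2 - 2*z^3 + x^2 + x*z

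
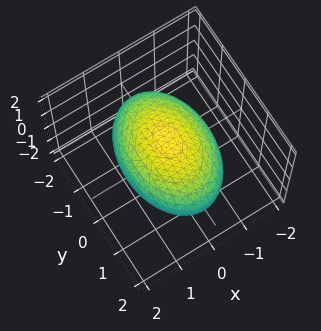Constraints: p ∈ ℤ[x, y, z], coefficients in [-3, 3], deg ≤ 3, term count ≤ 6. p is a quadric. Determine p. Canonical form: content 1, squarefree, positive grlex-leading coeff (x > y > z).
2*x^2 + y^2 + 3*z^2 - 3

1. Degree: bounded and convex; a quadric, so deg p = 2.
2. Symmetries: the x ↦ −x reflection is a symmetry, so x appears only in even powers; the z ↦ −z reflection is a symmetry, so z appears only in even powers; the y ↦ −y reflection is a symmetry, so y appears only in even powers.
3. Reading off the gridlines: among the integer gridlines, it crosses the z-axis at z ∈ {-1, 1}.
4. Together with the visible shape, these determine p as stated.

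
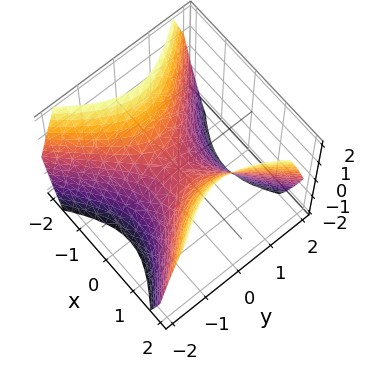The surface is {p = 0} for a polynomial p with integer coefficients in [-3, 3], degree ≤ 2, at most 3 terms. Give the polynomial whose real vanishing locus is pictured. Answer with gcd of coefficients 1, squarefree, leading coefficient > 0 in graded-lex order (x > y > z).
x^2 - y^2 - z

First, degree: a saddle surface; a quadric, so deg p = 2.
Next, symmetries: the x ↦ −x reflection is a symmetry, so x appears only in even powers; it's symmetric under y → −y, forcing even powers of y.
Next, from the visible intercepts: it crosses the x-axis at the gridline x = 0; it crosses the z-axis at the gridline z = 0.
Finally, fitting integer coefficients to these (and the overall shape) gives p.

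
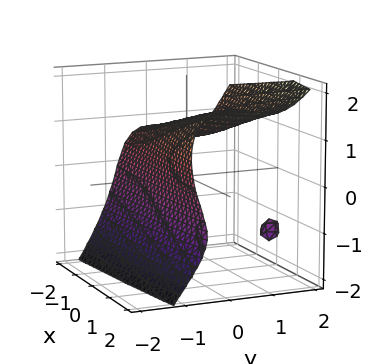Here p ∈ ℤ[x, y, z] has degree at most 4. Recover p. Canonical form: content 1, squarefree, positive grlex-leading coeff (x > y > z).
1. The degree is 3 — no degree-2 surface has this shape.
2. Against the integer gridlines: no x-intercept at any integer in the box.
3. Solving for integer coefficients yields p as stated.

2*y^3 - z^3 + x*z - 3*y^2 + 2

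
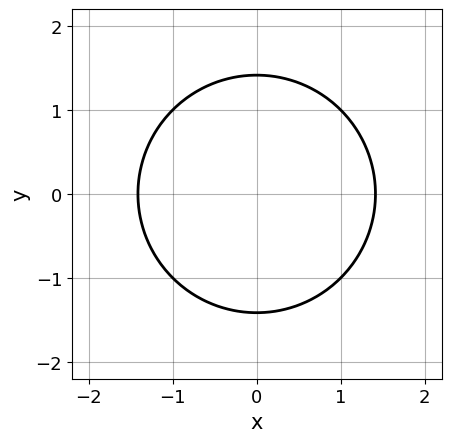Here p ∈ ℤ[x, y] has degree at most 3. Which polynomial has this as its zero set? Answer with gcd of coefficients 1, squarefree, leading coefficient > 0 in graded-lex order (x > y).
(a) Degree: no degree-1 curve has this shape, so deg p = 2.
(b) Symmetries: the x ↦ −x reflection is a symmetry, so x appears only in even powers; the y ↦ −y reflection is a symmetry, so y appears only in even powers.
(c) Fitting integer coefficients to these (and the overall shape) gives p.

x^2 + y^2 - 2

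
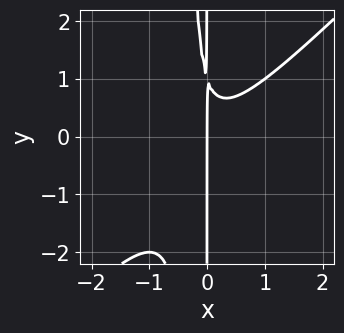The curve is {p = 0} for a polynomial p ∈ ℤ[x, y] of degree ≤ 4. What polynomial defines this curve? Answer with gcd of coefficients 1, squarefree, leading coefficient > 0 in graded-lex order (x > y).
3*x^3 - 3*x^2*y - x*y + x

First, deg p = 3. A generic line meets the curve in up to 3 points.
Then, checking where it meets the axes: one x-axis crossing is at x = 0; every point of the y-axis in the box is on the curve.
Finally, matching integer coefficients to the picture gives p.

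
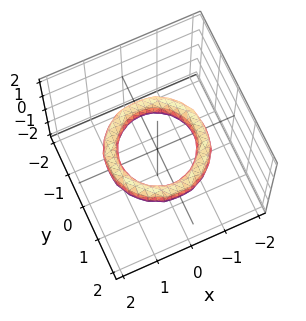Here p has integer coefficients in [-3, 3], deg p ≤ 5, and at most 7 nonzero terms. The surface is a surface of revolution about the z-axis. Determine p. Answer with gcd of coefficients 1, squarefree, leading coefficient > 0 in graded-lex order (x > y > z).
1. The degree is 4 — no degree-3 surface has this shape.
2. By symmetry, the surface is invariant under rotation about z: p = q(x² + y², z).
3. From the axis intercepts and sections: the y-axis gridline crossings are at y ∈ {-1, 1}; a circular section at z = 0 has radius exactly 1; it misses every integer gridline on the z-axis.
4. These observations pin down the coefficients. Check: (-1, 0, 0) on the x-axis lies on the surface, and p(-1, 0, 0) = 0. ✓

x^4 + 2*x^2*y^2 + y^4 - 3*x^2 - 3*y^2 + 2*z^2 + 2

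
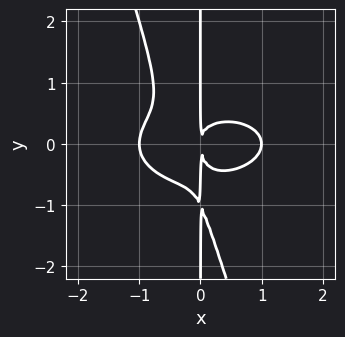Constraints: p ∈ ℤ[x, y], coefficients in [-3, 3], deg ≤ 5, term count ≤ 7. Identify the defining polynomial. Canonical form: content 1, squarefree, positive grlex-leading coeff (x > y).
x^4 + 3*x^2*y^2 + x*y^3 + x*y^2 - x^2

First, deg p = 4.
Then, against the integer gridlines: every point of the y-axis in the box is on the curve; among the integer gridlines, it crosses the x-axis at x ∈ {-1, 1}.
Finally, putting this together gives p.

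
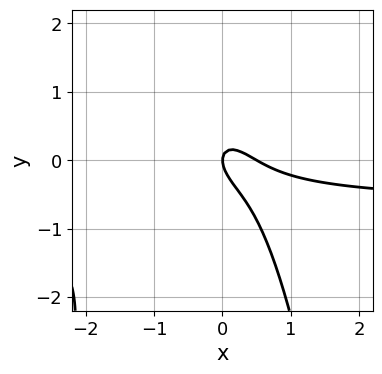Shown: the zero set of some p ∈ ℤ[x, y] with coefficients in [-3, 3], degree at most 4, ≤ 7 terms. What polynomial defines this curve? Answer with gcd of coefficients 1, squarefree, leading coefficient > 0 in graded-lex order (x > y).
1. deg p = 3.
2. Observable constraints: it crosses the x-axis at the gridline x = 0; it crosses the y-axis at the gridline y = 0.
3. Fitting integer coefficients to these (and the overall shape) gives p.

3*x^2*y + 2*x^2 + 2*x*y + 2*y^2 - x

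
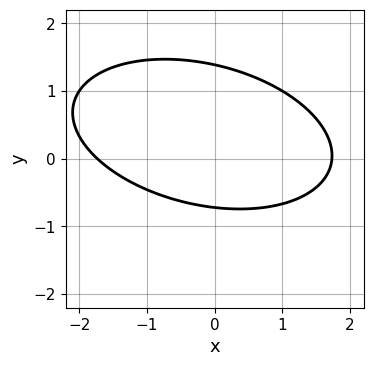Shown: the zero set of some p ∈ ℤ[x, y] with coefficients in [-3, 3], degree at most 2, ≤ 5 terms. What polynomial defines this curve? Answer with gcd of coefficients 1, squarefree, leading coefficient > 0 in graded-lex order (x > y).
x^2 + x*y + 3*y^2 - 2*y - 3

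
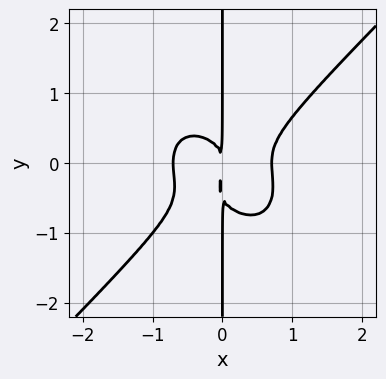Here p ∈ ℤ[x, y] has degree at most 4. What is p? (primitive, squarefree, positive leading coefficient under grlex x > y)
2*x^4 - 2*x*y^3 - x*y^2 - x^2

The degree is 4 — the shape is more complex than any degree-3 curve.
Observable constraints: the visible y-axis segment lies entirely on the curve.
These observations pin down the coefficients.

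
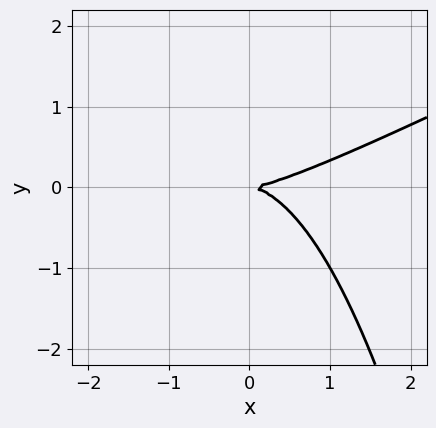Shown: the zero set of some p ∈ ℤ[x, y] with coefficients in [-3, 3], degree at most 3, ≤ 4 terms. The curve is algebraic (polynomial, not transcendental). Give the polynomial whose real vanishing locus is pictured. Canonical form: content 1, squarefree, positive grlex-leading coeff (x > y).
x^3 - 2*x^2*y - 3*y^2

The degree is 3 — a generic line meets the curve in up to 3 points.
From the axis intercepts and sections: one x-axis crossing is at x = 0; it crosses the y-axis at the gridline y = 0.
Matching integer coefficients to the picture gives p.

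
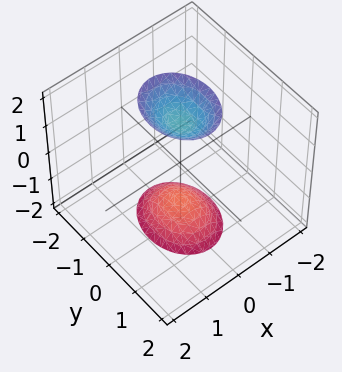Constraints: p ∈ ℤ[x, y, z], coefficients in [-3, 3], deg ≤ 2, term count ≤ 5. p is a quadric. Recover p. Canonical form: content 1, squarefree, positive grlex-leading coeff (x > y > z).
There are 2 components. They look like related sheets of one shape, so recover p as a whole.
The degree is 2 — two separate bowl-shaped sheets opening away from each other; a quadric.
Symmetries: it's symmetric under x → −x, forcing even powers of x; the y ↦ −y reflection is a symmetry, so y appears only in even powers; the z ↦ −z reflection is a symmetry, so z appears only in even powers.
From the visible intercepts: it misses every integer gridline on the x-axis; the surface avoids every integer y-axis point in the box.
Fitting integer coefficients to these (and the overall shape) gives p.

3*x^2 + 2*y^2 - z^2 + 2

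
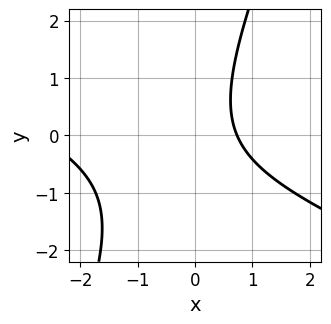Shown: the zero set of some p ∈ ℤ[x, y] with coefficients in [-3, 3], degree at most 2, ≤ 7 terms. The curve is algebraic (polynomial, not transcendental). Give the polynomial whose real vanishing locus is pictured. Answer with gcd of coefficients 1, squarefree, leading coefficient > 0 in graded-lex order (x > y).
1. deg p = 2. No degree-1 curve has this shape.
2. Reading off the gridlines: the curve avoids every integer y-axis point in the box.
3. Solving for integer coefficients yields p as stated.

x^2 + 2*x*y - y^2 + 2*x - 2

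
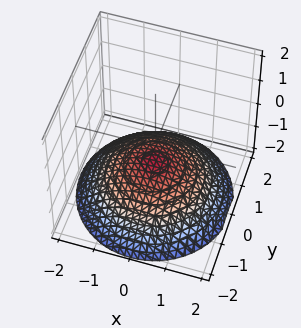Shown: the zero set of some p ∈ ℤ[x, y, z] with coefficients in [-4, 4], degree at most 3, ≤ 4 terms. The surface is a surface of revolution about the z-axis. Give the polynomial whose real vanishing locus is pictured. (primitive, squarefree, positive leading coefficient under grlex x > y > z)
First, the degree is 2 — a generic line meets the surface in up to 2 points.
Next, by symmetry, the z-axis is an axis of rotation, so x and y enter only as x² + y².
Next, observable constraints: a circular section at z = -1 has radius exactly 1; the surface avoids every integer y-axis point in the box; the surface avoids every integer x-axis point in the box.
Finally, matching integer coefficients to the picture gives p.

x^2 + y^2 + 3*z + 2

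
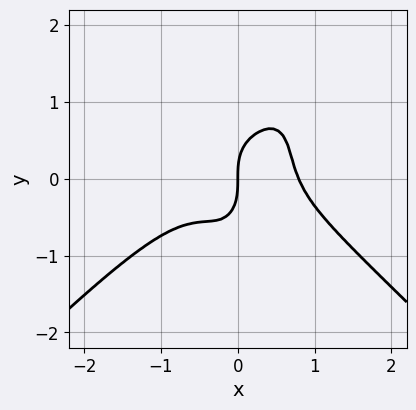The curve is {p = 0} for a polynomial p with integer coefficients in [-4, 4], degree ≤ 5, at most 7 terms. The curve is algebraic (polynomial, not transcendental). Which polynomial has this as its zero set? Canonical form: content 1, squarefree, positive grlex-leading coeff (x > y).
2*x^4 - 2*x^2*y^2 + 2*x^2*y + y^3 - x

1. deg p = 4. A generic line meets the curve in up to 4 points.
2. From the axis intercepts and sections: it crosses the x-axis at the gridline x = 0; it crosses the y-axis at the gridline y = 0.
3. The integer polynomial consistent with all of this is the stated p.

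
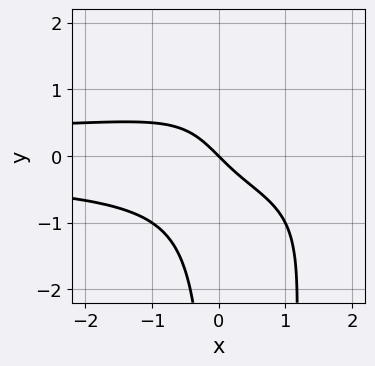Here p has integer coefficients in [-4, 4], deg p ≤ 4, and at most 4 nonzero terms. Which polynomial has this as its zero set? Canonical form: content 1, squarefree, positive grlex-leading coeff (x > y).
x^2*y^2 - x*y^2 + x + y

(a) deg p = 4. The shape is more complex than any degree-3 curve.
(b) Against the integer gridlines: one x-axis crossing is at x = 0; one y-axis crossing is at y = 0.
(c) Solving for integer coefficients yields p as stated.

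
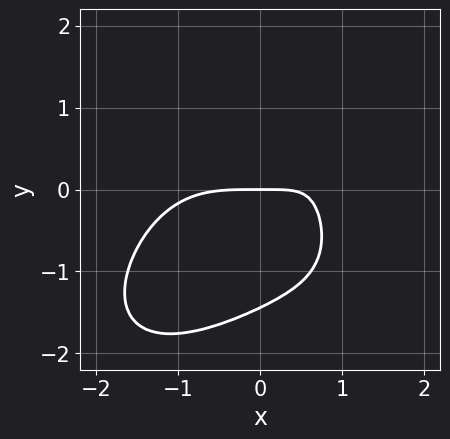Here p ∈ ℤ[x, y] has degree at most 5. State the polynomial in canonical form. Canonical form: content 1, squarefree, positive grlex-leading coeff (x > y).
(a) The degree is 4 — no degree-3 curve has this shape.
(b) Against the integer gridlines: one x-axis crossing is at x = 0; it crosses the y-axis at the gridline y = 0.
(c) Fitting integer coefficients to these (and the overall shape) gives p.

x^4 + y^4 - 3*x*y + 3*y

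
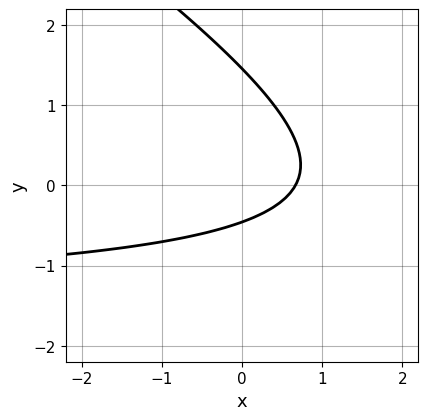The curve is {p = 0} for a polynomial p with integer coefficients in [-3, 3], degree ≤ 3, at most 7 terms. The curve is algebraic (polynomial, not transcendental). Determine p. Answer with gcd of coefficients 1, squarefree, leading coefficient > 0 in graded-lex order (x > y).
1. Degree: no degree-1 curve has this shape, so deg p = 2.
2. Putting this together gives p.

2*x*y + 3*y^2 + 3*x - 3*y - 2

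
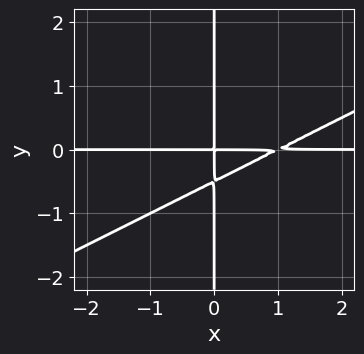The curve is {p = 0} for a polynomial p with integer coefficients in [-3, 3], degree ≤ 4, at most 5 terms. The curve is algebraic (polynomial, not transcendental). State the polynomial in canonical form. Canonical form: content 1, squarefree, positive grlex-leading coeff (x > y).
x^2*y - 2*x*y^2 - x*y

The degree is 3 — no degree-2 curve has this shape.
From the axis intercepts and sections: the visible x-axis segment lies entirely on the curve; the visible y-axis segment lies entirely on the curve.
These observations pin down the coefficients.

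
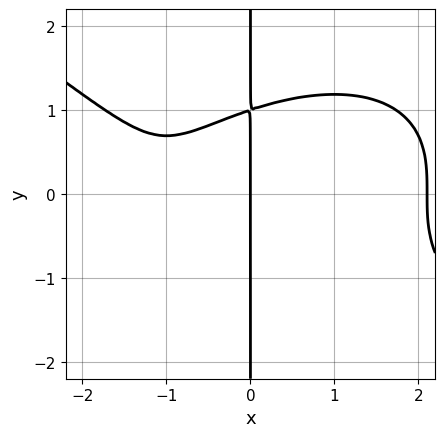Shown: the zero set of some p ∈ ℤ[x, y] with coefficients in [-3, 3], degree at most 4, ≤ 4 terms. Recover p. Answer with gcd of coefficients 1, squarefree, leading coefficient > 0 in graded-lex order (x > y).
x^4 + 3*x*y^3 - 3*x^2 - 3*x

First, the degree is 4 — a generic line meets the curve in up to 4 points.
Then, against the integer gridlines: every point of the y-axis in the box is on the curve; it crosses the x-axis at the gridline x = 0.
Finally, putting this together gives p.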